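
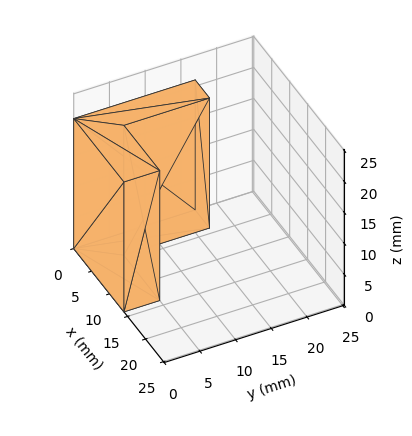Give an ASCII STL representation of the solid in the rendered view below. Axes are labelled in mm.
Reading the render: the shape is an L-shaped prism: outer 14 × 17 mm, arm thicknesses ≈ 5 mm (horizontal) and 4 mm (vertical), extruded 21 mm in z (dimensions read to the nearest mm from the axis ticks). For the STL, each face is triangulated and given an outward normal.

solid part
  facet normal 0.0000 0.0000 -1.0000
    outer loop
      vertex 14.0 5.0 0.0
      vertex 14.0 0.0 0.0
      vertex 0.0 0.0 0.0
    endloop
  endfacet
  facet normal 0.0000 0.0000 -1.0000
    outer loop
      vertex 4.0 5.0 0.0
      vertex 14.0 5.0 0.0
      vertex 0.0 0.0 0.0
    endloop
  endfacet
  facet normal 0.0000 0.0000 -1.0000
    outer loop
      vertex 4.0 17.0 0.0
      vertex 4.0 5.0 0.0
      vertex 0.0 0.0 0.0
    endloop
  endfacet
  facet normal 0.0000 0.0000 -1.0000
    outer loop
      vertex 0.0 17.0 0.0
      vertex 4.0 17.0 0.0
      vertex 0.0 0.0 0.0
    endloop
  endfacet
  facet normal 0.0000 0.0000 1.0000
    outer loop
      vertex 0.0 0.0 21.0
      vertex 14.0 0.0 21.0
      vertex 14.0 5.0 21.0
    endloop
  endfacet
  facet normal 0.0000 0.0000 1.0000
    outer loop
      vertex 0.0 0.0 21.0
      vertex 14.0 5.0 21.0
      vertex 4.0 5.0 21.0
    endloop
  endfacet
  facet normal 0.0000 0.0000 1.0000
    outer loop
      vertex 0.0 0.0 21.0
      vertex 4.0 5.0 21.0
      vertex 4.0 17.0 21.0
    endloop
  endfacet
  facet normal 0.0000 0.0000 1.0000
    outer loop
      vertex 0.0 0.0 21.0
      vertex 4.0 17.0 21.0
      vertex 0.0 17.0 21.0
    endloop
  endfacet
  facet normal 0.0000 -1.0000 0.0000
    outer loop
      vertex 0.0 0.0 0.0
      vertex 14.0 0.0 0.0
      vertex 14.0 0.0 21.0
    endloop
  endfacet
  facet normal 0.0000 -1.0000 0.0000
    outer loop
      vertex 0.0 0.0 0.0
      vertex 14.0 0.0 21.0
      vertex 0.0 0.0 21.0
    endloop
  endfacet
  facet normal 1.0000 0.0000 0.0000
    outer loop
      vertex 14.0 0.0 0.0
      vertex 14.0 5.0 0.0
      vertex 14.0 5.0 21.0
    endloop
  endfacet
  facet normal 1.0000 0.0000 0.0000
    outer loop
      vertex 14.0 0.0 0.0
      vertex 14.0 5.0 21.0
      vertex 14.0 0.0 21.0
    endloop
  endfacet
  facet normal 0.0000 1.0000 0.0000
    outer loop
      vertex 14.0 5.0 0.0
      vertex 4.0 5.0 0.0
      vertex 4.0 5.0 21.0
    endloop
  endfacet
  facet normal 0.0000 1.0000 0.0000
    outer loop
      vertex 14.0 5.0 0.0
      vertex 4.0 5.0 21.0
      vertex 14.0 5.0 21.0
    endloop
  endfacet
  facet normal 1.0000 0.0000 0.0000
    outer loop
      vertex 4.0 5.0 0.0
      vertex 4.0 17.0 0.0
      vertex 4.0 17.0 21.0
    endloop
  endfacet
  facet normal 1.0000 0.0000 0.0000
    outer loop
      vertex 4.0 5.0 0.0
      vertex 4.0 17.0 21.0
      vertex 4.0 5.0 21.0
    endloop
  endfacet
  facet normal 0.0000 1.0000 0.0000
    outer loop
      vertex 4.0 17.0 0.0
      vertex 0.0 17.0 0.0
      vertex 0.0 17.0 21.0
    endloop
  endfacet
  facet normal 0.0000 1.0000 0.0000
    outer loop
      vertex 4.0 17.0 0.0
      vertex 0.0 17.0 21.0
      vertex 4.0 17.0 21.0
    endloop
  endfacet
  facet normal -1.0000 0.0000 0.0000
    outer loop
      vertex 0.0 17.0 0.0
      vertex 0.0 0.0 0.0
      vertex 0.0 0.0 21.0
    endloop
  endfacet
  facet normal -1.0000 0.0000 0.0000
    outer loop
      vertex 0.0 17.0 0.0
      vertex 0.0 0.0 21.0
      vertex 0.0 17.0 21.0
    endloop
  endfacet
endsolid part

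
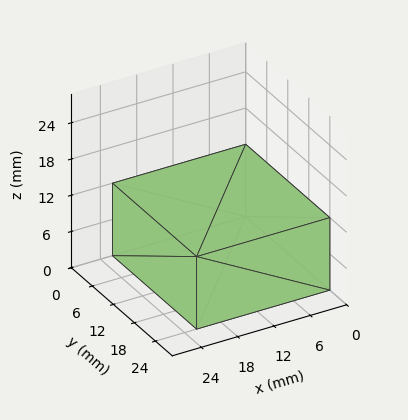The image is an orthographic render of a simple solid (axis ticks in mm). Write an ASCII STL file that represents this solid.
Reading the render: the shape is a rectangular box, roughly 22 × 24 mm footprint and 12 mm tall (dimensions read to the nearest mm from the axis ticks). For the STL, each face is triangulated and given an outward normal.

solid part
  facet normal 0.0000 0.0000 -1.0000
    outer loop
      vertex 22.000 24.000 0.000
      vertex 22.000 0.000 0.000
      vertex 0.000 0.000 0.000
    endloop
  endfacet
  facet normal 0.0000 0.0000 -1.0000
    outer loop
      vertex 0.000 24.000 0.000
      vertex 22.000 24.000 0.000
      vertex 0.000 0.000 0.000
    endloop
  endfacet
  facet normal 0.0000 0.0000 1.0000
    outer loop
      vertex 0.000 0.000 12.000
      vertex 22.000 0.000 12.000
      vertex 22.000 24.000 12.000
    endloop
  endfacet
  facet normal 0.0000 0.0000 1.0000
    outer loop
      vertex 0.000 0.000 12.000
      vertex 22.000 24.000 12.000
      vertex 0.000 24.000 12.000
    endloop
  endfacet
  facet normal 0.0000 -1.0000 0.0000
    outer loop
      vertex 0.000 0.000 0.000
      vertex 22.000 0.000 0.000
      vertex 22.000 0.000 12.000
    endloop
  endfacet
  facet normal 0.0000 -1.0000 0.0000
    outer loop
      vertex 0.000 0.000 0.000
      vertex 22.000 0.000 12.000
      vertex 0.000 0.000 12.000
    endloop
  endfacet
  facet normal 0.0000 1.0000 0.0000
    outer loop
      vertex 22.000 24.000 12.000
      vertex 22.000 24.000 0.000
      vertex 0.000 24.000 0.000
    endloop
  endfacet
  facet normal 0.0000 1.0000 0.0000
    outer loop
      vertex 0.000 24.000 12.000
      vertex 22.000 24.000 12.000
      vertex 0.000 24.000 0.000
    endloop
  endfacet
  facet normal -1.0000 0.0000 0.0000
    outer loop
      vertex 0.000 24.000 12.000
      vertex 0.000 24.000 0.000
      vertex 0.000 0.000 0.000
    endloop
  endfacet
  facet normal -1.0000 0.0000 0.0000
    outer loop
      vertex 0.000 0.000 12.000
      vertex 0.000 24.000 12.000
      vertex 0.000 0.000 0.000
    endloop
  endfacet
  facet normal 1.0000 0.0000 0.0000
    outer loop
      vertex 22.000 0.000 0.000
      vertex 22.000 24.000 0.000
      vertex 22.000 24.000 12.000
    endloop
  endfacet
  facet normal 1.0000 0.0000 0.0000
    outer loop
      vertex 22.000 0.000 0.000
      vertex 22.000 24.000 12.000
      vertex 22.000 0.000 12.000
    endloop
  endfacet
endsolid part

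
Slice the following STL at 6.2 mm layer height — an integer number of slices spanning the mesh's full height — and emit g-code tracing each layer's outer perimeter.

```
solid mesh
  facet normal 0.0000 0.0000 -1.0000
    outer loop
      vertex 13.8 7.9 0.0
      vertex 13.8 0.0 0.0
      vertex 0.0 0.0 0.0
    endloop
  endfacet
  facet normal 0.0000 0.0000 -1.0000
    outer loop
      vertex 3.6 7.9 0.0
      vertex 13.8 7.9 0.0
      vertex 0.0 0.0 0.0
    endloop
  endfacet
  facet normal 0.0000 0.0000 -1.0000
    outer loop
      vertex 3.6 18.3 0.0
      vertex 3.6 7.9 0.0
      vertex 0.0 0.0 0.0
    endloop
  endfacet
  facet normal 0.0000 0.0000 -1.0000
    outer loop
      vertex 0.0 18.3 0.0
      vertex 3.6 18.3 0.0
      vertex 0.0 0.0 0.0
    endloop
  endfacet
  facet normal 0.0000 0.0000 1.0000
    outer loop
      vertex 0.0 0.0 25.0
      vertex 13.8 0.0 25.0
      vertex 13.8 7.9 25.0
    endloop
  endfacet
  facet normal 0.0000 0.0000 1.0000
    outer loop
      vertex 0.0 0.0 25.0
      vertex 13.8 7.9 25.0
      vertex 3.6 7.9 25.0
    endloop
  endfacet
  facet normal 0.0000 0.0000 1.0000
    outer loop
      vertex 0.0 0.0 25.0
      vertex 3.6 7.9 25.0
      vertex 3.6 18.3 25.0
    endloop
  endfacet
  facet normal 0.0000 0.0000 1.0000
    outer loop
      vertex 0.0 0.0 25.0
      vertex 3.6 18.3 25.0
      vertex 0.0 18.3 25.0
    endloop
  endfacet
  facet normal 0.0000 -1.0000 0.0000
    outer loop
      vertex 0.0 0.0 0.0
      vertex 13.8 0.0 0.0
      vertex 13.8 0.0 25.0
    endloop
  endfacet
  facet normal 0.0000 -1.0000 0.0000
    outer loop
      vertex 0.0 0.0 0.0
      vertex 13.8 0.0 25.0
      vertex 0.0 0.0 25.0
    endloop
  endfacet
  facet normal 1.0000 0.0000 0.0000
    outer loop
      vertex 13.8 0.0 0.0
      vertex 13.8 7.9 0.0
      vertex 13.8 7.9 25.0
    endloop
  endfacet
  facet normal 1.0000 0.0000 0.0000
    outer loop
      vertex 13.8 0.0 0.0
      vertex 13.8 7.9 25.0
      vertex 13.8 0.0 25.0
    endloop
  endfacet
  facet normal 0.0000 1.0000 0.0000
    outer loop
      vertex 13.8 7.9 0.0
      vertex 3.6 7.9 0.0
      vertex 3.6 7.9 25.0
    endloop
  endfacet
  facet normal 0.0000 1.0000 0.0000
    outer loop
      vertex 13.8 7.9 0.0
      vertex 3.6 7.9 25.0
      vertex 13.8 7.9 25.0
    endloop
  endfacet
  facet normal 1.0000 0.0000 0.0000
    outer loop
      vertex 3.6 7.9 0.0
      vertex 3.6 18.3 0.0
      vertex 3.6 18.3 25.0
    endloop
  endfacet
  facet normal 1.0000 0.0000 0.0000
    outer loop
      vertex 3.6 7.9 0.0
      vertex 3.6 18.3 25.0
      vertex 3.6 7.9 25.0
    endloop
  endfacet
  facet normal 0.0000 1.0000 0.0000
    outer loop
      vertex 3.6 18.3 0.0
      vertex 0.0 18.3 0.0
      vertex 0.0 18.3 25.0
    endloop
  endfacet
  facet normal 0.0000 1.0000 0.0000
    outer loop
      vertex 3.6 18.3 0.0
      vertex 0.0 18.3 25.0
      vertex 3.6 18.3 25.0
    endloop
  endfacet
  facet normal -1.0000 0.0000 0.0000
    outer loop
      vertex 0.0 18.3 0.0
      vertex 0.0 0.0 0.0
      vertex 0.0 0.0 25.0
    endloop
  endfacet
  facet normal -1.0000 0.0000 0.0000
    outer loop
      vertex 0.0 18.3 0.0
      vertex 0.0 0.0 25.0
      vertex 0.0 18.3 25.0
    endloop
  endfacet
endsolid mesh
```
; perimeter-only toolpath
G21 ; units = mm
G90 ; absolute positioning
G28 ; home
; layer 1
G0 Z6.2
G0 X0.0 Y0.0
G1 X13.8 Y0.0
G1 X13.8 Y7.9
G1 X3.6 Y7.9
G1 X3.6 Y18.3
G1 X0.0 Y18.3
G1 X0.0 Y0.0
; layer 2
G0 Z12.5
G0 X0.0 Y0.0
G1 X13.8 Y0.0
G1 X13.8 Y7.9
G1 X3.6 Y7.9
G1 X3.6 Y18.3
G1 X0.0 Y18.3
G1 X0.0 Y0.0
; layer 3
G0 Z18.8
G0 X0.0 Y0.0
G1 X13.8 Y0.0
G1 X13.8 Y7.9
G1 X3.6 Y7.9
G1 X3.6 Y18.3
G1 X0.0 Y18.3
G1 X0.0 Y0.0
; layer 4
G0 Z25.0
G0 X0.0 Y0.0
G1 X13.8 Y0.0
G1 X13.8 Y7.9
G1 X3.6 Y7.9
G1 X3.6 Y18.3
G1 X0.0 Y18.3
G1 X0.0 Y0.0
M2 ; end

The solid is an L-shaped prism: outer 13.8 × 18.3 mm, arm thicknesses ≈ 7.9 mm (horizontal) and 3.6 mm (vertical), extruded 25 mm in z. Slicing at Δz = 6.2 mm — 4 equal slices spanning the solid's height, so layer i sits at z = i·h/4 — gives 4 non-empty perimeters. Each is a 6-segment closed polygon; G0 lifts to the layer z and rapids to the start vertex, then G1 traces the edges.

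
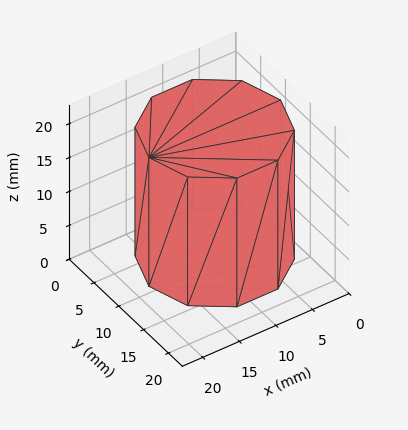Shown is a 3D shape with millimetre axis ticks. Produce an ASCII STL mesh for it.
Reading the render: the shape is a regular 10-sided prism (a cylinder approximated with 10 flat sides), circumscribed radius ≈ 9 mm, height ≈ 19 mm (dimensions read to the nearest mm from the axis ticks). For the STL, each face is triangulated and given an outward normal.

solid part
  facet normal 0.0000 0.0000 -1.0000
    outer loop
      vertex 11.8 17.6 0.0
      vertex 16.3 14.3 0.0
      vertex 18.0 9.0 0.0
    endloop
  endfacet
  facet normal 0.0000 0.0000 -1.0000
    outer loop
      vertex 6.2 17.6 0.0
      vertex 11.8 17.6 0.0
      vertex 18.0 9.0 0.0
    endloop
  endfacet
  facet normal 0.0000 0.0000 -1.0000
    outer loop
      vertex 1.7 14.3 0.0
      vertex 6.2 17.6 0.0
      vertex 18.0 9.0 0.0
    endloop
  endfacet
  facet normal 0.0000 0.0000 -1.0000
    outer loop
      vertex 0.0 9.0 0.0
      vertex 1.7 14.3 0.0
      vertex 18.0 9.0 0.0
    endloop
  endfacet
  facet normal 0.0000 0.0000 -1.0000
    outer loop
      vertex 1.7 3.7 0.0
      vertex 0.0 9.0 0.0
      vertex 18.0 9.0 0.0
    endloop
  endfacet
  facet normal 0.0000 0.0000 -1.0000
    outer loop
      vertex 6.2 0.4 0.0
      vertex 1.7 3.7 0.0
      vertex 18.0 9.0 0.0
    endloop
  endfacet
  facet normal 0.0000 0.0000 -1.0000
    outer loop
      vertex 11.8 0.4 0.0
      vertex 6.2 0.4 0.0
      vertex 18.0 9.0 0.0
    endloop
  endfacet
  facet normal 0.0000 0.0000 -1.0000
    outer loop
      vertex 16.3 3.7 0.0
      vertex 11.8 0.4 0.0
      vertex 18.0 9.0 0.0
    endloop
  endfacet
  facet normal 0.0000 0.0000 1.0000
    outer loop
      vertex 18.0 9.0 19.0
      vertex 16.3 14.3 19.0
      vertex 11.8 17.6 19.0
    endloop
  endfacet
  facet normal 0.0000 0.0000 1.0000
    outer loop
      vertex 18.0 9.0 19.0
      vertex 11.8 17.6 19.0
      vertex 6.2 17.6 19.0
    endloop
  endfacet
  facet normal 0.0000 0.0000 1.0000
    outer loop
      vertex 18.0 9.0 19.0
      vertex 6.2 17.6 19.0
      vertex 1.7 14.3 19.0
    endloop
  endfacet
  facet normal 0.0000 0.0000 1.0000
    outer loop
      vertex 18.0 9.0 19.0
      vertex 1.7 14.3 19.0
      vertex 0.0 9.0 19.0
    endloop
  endfacet
  facet normal 0.0000 0.0000 1.0000
    outer loop
      vertex 18.0 9.0 19.0
      vertex 0.0 9.0 19.0
      vertex 1.7 3.7 19.0
    endloop
  endfacet
  facet normal 0.0000 0.0000 1.0000
    outer loop
      vertex 18.0 9.0 19.0
      vertex 1.7 3.7 19.0
      vertex 6.2 0.4 19.0
    endloop
  endfacet
  facet normal 0.0000 0.0000 1.0000
    outer loop
      vertex 18.0 9.0 19.0
      vertex 6.2 0.4 19.0
      vertex 11.8 0.4 19.0
    endloop
  endfacet
  facet normal 0.0000 0.0000 1.0000
    outer loop
      vertex 18.0 9.0 19.0
      vertex 11.8 0.4 19.0
      vertex 16.3 3.7 19.0
    endloop
  endfacet
  facet normal 0.9522 0.3054 0.0000
    outer loop
      vertex 18.0 9.0 0.0
      vertex 16.3 14.3 0.0
      vertex 16.3 14.3 19.0
    endloop
  endfacet
  facet normal 0.9522 0.3054 0.0000
    outer loop
      vertex 18.0 9.0 0.0
      vertex 16.3 14.3 19.0
      vertex 18.0 9.0 19.0
    endloop
  endfacet
  facet normal 0.5914 0.8064 0.0000
    outer loop
      vertex 16.3 14.3 0.0
      vertex 11.8 17.6 0.0
      vertex 11.8 17.6 19.0
    endloop
  endfacet
  facet normal 0.5914 0.8064 0.0000
    outer loop
      vertex 16.3 14.3 0.0
      vertex 11.8 17.6 19.0
      vertex 16.3 14.3 19.0
    endloop
  endfacet
  facet normal 0.0000 1.0000 0.0000
    outer loop
      vertex 11.8 17.6 0.0
      vertex 6.2 17.6 0.0
      vertex 6.2 17.6 19.0
    endloop
  endfacet
  facet normal 0.0000 1.0000 0.0000
    outer loop
      vertex 11.8 17.6 0.0
      vertex 6.2 17.6 19.0
      vertex 11.8 17.6 19.0
    endloop
  endfacet
  facet normal -0.5914 0.8064 0.0000
    outer loop
      vertex 6.2 17.6 0.0
      vertex 1.7 14.3 0.0
      vertex 1.7 14.3 19.0
    endloop
  endfacet
  facet normal -0.5914 0.8064 0.0000
    outer loop
      vertex 6.2 17.6 0.0
      vertex 1.7 14.3 19.0
      vertex 6.2 17.6 19.0
    endloop
  endfacet
  facet normal -0.9522 0.3054 0.0000
    outer loop
      vertex 1.7 14.3 0.0
      vertex 0.0 9.0 0.0
      vertex 0.0 9.0 19.0
    endloop
  endfacet
  facet normal -0.9522 0.3054 0.0000
    outer loop
      vertex 1.7 14.3 0.0
      vertex 0.0 9.0 19.0
      vertex 1.7 14.3 19.0
    endloop
  endfacet
  facet normal -0.9522 -0.3054 0.0000
    outer loop
      vertex 0.0 9.0 0.0
      vertex 1.7 3.7 0.0
      vertex 1.7 3.7 19.0
    endloop
  endfacet
  facet normal -0.9522 -0.3054 0.0000
    outer loop
      vertex 0.0 9.0 0.0
      vertex 1.7 3.7 19.0
      vertex 0.0 9.0 19.0
    endloop
  endfacet
  facet normal -0.5914 -0.8064 0.0000
    outer loop
      vertex 1.7 3.7 0.0
      vertex 6.2 0.4 0.0
      vertex 6.2 0.4 19.0
    endloop
  endfacet
  facet normal -0.5914 -0.8064 0.0000
    outer loop
      vertex 1.7 3.7 0.0
      vertex 6.2 0.4 19.0
      vertex 1.7 3.7 19.0
    endloop
  endfacet
  facet normal 0.0000 -1.0000 0.0000
    outer loop
      vertex 6.2 0.4 0.0
      vertex 11.8 0.4 0.0
      vertex 11.8 0.4 19.0
    endloop
  endfacet
  facet normal 0.0000 -1.0000 0.0000
    outer loop
      vertex 6.2 0.4 0.0
      vertex 11.8 0.4 19.0
      vertex 6.2 0.4 19.0
    endloop
  endfacet
  facet normal 0.5914 -0.8064 0.0000
    outer loop
      vertex 11.8 0.4 0.0
      vertex 16.3 3.7 0.0
      vertex 16.3 3.7 19.0
    endloop
  endfacet
  facet normal 0.5914 -0.8064 0.0000
    outer loop
      vertex 11.8 0.4 0.0
      vertex 16.3 3.7 19.0
      vertex 11.8 0.4 19.0
    endloop
  endfacet
  facet normal 0.9522 -0.3054 0.0000
    outer loop
      vertex 16.3 3.7 0.0
      vertex 18.0 9.0 0.0
      vertex 18.0 9.0 19.0
    endloop
  endfacet
  facet normal 0.9522 -0.3054 0.0000
    outer loop
      vertex 16.3 3.7 0.0
      vertex 18.0 9.0 19.0
      vertex 16.3 3.7 19.0
    endloop
  endfacet
endsolid part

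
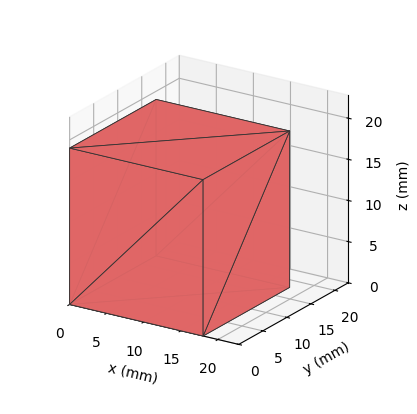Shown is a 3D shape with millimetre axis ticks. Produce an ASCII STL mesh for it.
Reading the render: the shape is a rectangular box, roughly 18 × 18 mm footprint and 19 mm tall (dimensions read to the nearest mm from the axis ticks). For the STL, each face is triangulated and given an outward normal.

solid part
  facet normal 0.0000 0.0000 -1.0000
    outer loop
      vertex 18.00 18.00 0.00
      vertex 18.00 0.00 0.00
      vertex 0.00 0.00 0.00
    endloop
  endfacet
  facet normal 0.0000 0.0000 -1.0000
    outer loop
      vertex 0.00 18.00 0.00
      vertex 18.00 18.00 0.00
      vertex 0.00 0.00 0.00
    endloop
  endfacet
  facet normal 0.0000 0.0000 1.0000
    outer loop
      vertex 0.00 0.00 19.00
      vertex 18.00 0.00 19.00
      vertex 18.00 18.00 19.00
    endloop
  endfacet
  facet normal 0.0000 0.0000 1.0000
    outer loop
      vertex 0.00 0.00 19.00
      vertex 18.00 18.00 19.00
      vertex 0.00 18.00 19.00
    endloop
  endfacet
  facet normal 0.0000 -1.0000 0.0000
    outer loop
      vertex 0.00 0.00 0.00
      vertex 18.00 0.00 0.00
      vertex 18.00 0.00 19.00
    endloop
  endfacet
  facet normal 0.0000 -1.0000 0.0000
    outer loop
      vertex 0.00 0.00 0.00
      vertex 18.00 0.00 19.00
      vertex 0.00 0.00 19.00
    endloop
  endfacet
  facet normal 0.0000 1.0000 0.0000
    outer loop
      vertex 18.00 18.00 19.00
      vertex 18.00 18.00 0.00
      vertex 0.00 18.00 0.00
    endloop
  endfacet
  facet normal 0.0000 1.0000 0.0000
    outer loop
      vertex 0.00 18.00 19.00
      vertex 18.00 18.00 19.00
      vertex 0.00 18.00 0.00
    endloop
  endfacet
  facet normal -1.0000 0.0000 0.0000
    outer loop
      vertex 0.00 18.00 19.00
      vertex 0.00 18.00 0.00
      vertex 0.00 0.00 0.00
    endloop
  endfacet
  facet normal -1.0000 0.0000 0.0000
    outer loop
      vertex 0.00 0.00 19.00
      vertex 0.00 18.00 19.00
      vertex 0.00 0.00 0.00
    endloop
  endfacet
  facet normal 1.0000 0.0000 0.0000
    outer loop
      vertex 18.00 0.00 0.00
      vertex 18.00 18.00 0.00
      vertex 18.00 18.00 19.00
    endloop
  endfacet
  facet normal 1.0000 0.0000 0.0000
    outer loop
      vertex 18.00 0.00 0.00
      vertex 18.00 18.00 19.00
      vertex 18.00 0.00 19.00
    endloop
  endfacet
endsolid part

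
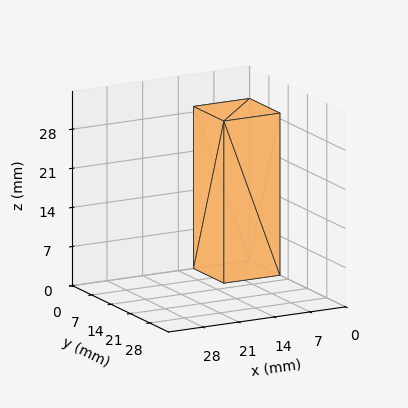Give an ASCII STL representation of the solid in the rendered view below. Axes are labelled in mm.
Reading the render: the shape is a rectangular box, roughly 11 × 11 mm footprint and 29 mm tall (dimensions read to the nearest mm from the axis ticks). For the STL, each face is triangulated and given an outward normal.

solid part
  facet normal 0.0000 0.0000 -1.0000
    outer loop
      vertex 11.000 11.000 0.000
      vertex 11.000 0.000 0.000
      vertex 0.000 0.000 0.000
    endloop
  endfacet
  facet normal 0.0000 0.0000 -1.0000
    outer loop
      vertex 0.000 11.000 0.000
      vertex 11.000 11.000 0.000
      vertex 0.000 0.000 0.000
    endloop
  endfacet
  facet normal 0.0000 0.0000 1.0000
    outer loop
      vertex 0.000 0.000 29.000
      vertex 11.000 0.000 29.000
      vertex 11.000 11.000 29.000
    endloop
  endfacet
  facet normal 0.0000 0.0000 1.0000
    outer loop
      vertex 0.000 0.000 29.000
      vertex 11.000 11.000 29.000
      vertex 0.000 11.000 29.000
    endloop
  endfacet
  facet normal 0.0000 -1.0000 0.0000
    outer loop
      vertex 0.000 0.000 0.000
      vertex 11.000 0.000 0.000
      vertex 11.000 0.000 29.000
    endloop
  endfacet
  facet normal 0.0000 -1.0000 0.0000
    outer loop
      vertex 0.000 0.000 0.000
      vertex 11.000 0.000 29.000
      vertex 0.000 0.000 29.000
    endloop
  endfacet
  facet normal 0.0000 1.0000 0.0000
    outer loop
      vertex 11.000 11.000 29.000
      vertex 11.000 11.000 0.000
      vertex 0.000 11.000 0.000
    endloop
  endfacet
  facet normal 0.0000 1.0000 0.0000
    outer loop
      vertex 0.000 11.000 29.000
      vertex 11.000 11.000 29.000
      vertex 0.000 11.000 0.000
    endloop
  endfacet
  facet normal -1.0000 0.0000 0.0000
    outer loop
      vertex 0.000 11.000 29.000
      vertex 0.000 11.000 0.000
      vertex 0.000 0.000 0.000
    endloop
  endfacet
  facet normal -1.0000 0.0000 0.0000
    outer loop
      vertex 0.000 0.000 29.000
      vertex 0.000 11.000 29.000
      vertex 0.000 0.000 0.000
    endloop
  endfacet
  facet normal 1.0000 0.0000 0.0000
    outer loop
      vertex 11.000 0.000 0.000
      vertex 11.000 11.000 0.000
      vertex 11.000 11.000 29.000
    endloop
  endfacet
  facet normal 1.0000 0.0000 0.0000
    outer loop
      vertex 11.000 0.000 0.000
      vertex 11.000 11.000 29.000
      vertex 11.000 0.000 29.000
    endloop
  endfacet
endsolid part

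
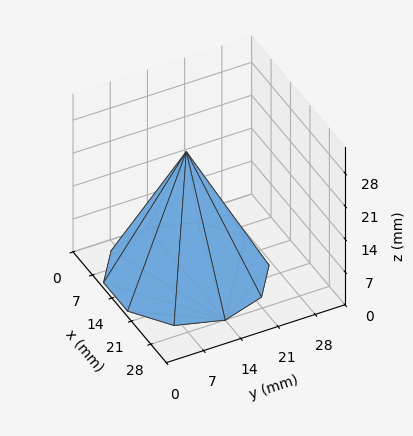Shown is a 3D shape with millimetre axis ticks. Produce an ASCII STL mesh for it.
Reading the render: the shape is a regular 10-sided pyramid, base circumscribed radius ≈ 14 mm, apex at z ≈ 26 mm (dimensions read to the nearest mm from the axis ticks). For the STL, each face is triangulated and given an outward normal.

solid part
  facet normal 0.0000 0.0000 -1.0000
    outer loop
      vertex 18.33 27.31 0.00
      vertex 25.33 22.23 0.00
      vertex 28.00 14.00 0.00
    endloop
  endfacet
  facet normal 0.0000 0.0000 -1.0000
    outer loop
      vertex 9.67 27.31 0.00
      vertex 18.33 27.31 0.00
      vertex 28.00 14.00 0.00
    endloop
  endfacet
  facet normal 0.0000 0.0000 -1.0000
    outer loop
      vertex 2.67 22.23 0.00
      vertex 9.67 27.31 0.00
      vertex 28.00 14.00 0.00
    endloop
  endfacet
  facet normal 0.0000 0.0000 -1.0000
    outer loop
      vertex 0.00 14.00 0.00
      vertex 2.67 22.23 0.00
      vertex 28.00 14.00 0.00
    endloop
  endfacet
  facet normal 0.0000 0.0000 -1.0000
    outer loop
      vertex 2.67 5.77 0.00
      vertex 0.00 14.00 0.00
      vertex 28.00 14.00 0.00
    endloop
  endfacet
  facet normal 0.0000 0.0000 -1.0000
    outer loop
      vertex 9.67 0.69 0.00
      vertex 2.67 5.77 0.00
      vertex 28.00 14.00 0.00
    endloop
  endfacet
  facet normal 0.0000 0.0000 -1.0000
    outer loop
      vertex 18.33 0.69 0.00
      vertex 9.67 0.69 0.00
      vertex 28.00 14.00 0.00
    endloop
  endfacet
  facet normal 0.0000 0.0000 -1.0000
    outer loop
      vertex 25.33 5.77 0.00
      vertex 18.33 0.69 0.00
      vertex 28.00 14.00 0.00
    endloop
  endfacet
  facet normal 0.8466 0.2747 0.4559
    outer loop
      vertex 28.00 14.00 0.00
      vertex 25.33 22.23 0.00
      vertex 14.00 14.00 26.00
    endloop
  endfacet
  facet normal 0.5228 0.7204 0.4558
    outer loop
      vertex 25.33 22.23 0.00
      vertex 18.33 27.31 0.00
      vertex 14.00 14.00 26.00
    endloop
  endfacet
  facet normal 0.0000 0.8901 0.4557
    outer loop
      vertex 18.33 27.31 0.00
      vertex 9.67 27.31 0.00
      vertex 14.00 14.00 26.00
    endloop
  endfacet
  facet normal -0.5228 0.7204 0.4558
    outer loop
      vertex 9.67 27.31 0.00
      vertex 2.67 22.23 0.00
      vertex 14.00 14.00 26.00
    endloop
  endfacet
  facet normal -0.8466 0.2747 0.4559
    outer loop
      vertex 2.67 22.23 0.00
      vertex 0.00 14.00 0.00
      vertex 14.00 14.00 26.00
    endloop
  endfacet
  facet normal -0.8466 -0.2747 0.4559
    outer loop
      vertex 0.00 14.00 0.00
      vertex 2.67 5.77 0.00
      vertex 14.00 14.00 26.00
    endloop
  endfacet
  facet normal -0.5228 -0.7204 0.4558
    outer loop
      vertex 2.67 5.77 0.00
      vertex 9.67 0.69 0.00
      vertex 14.00 14.00 26.00
    endloop
  endfacet
  facet normal 0.0000 -0.8901 0.4557
    outer loop
      vertex 9.67 0.69 0.00
      vertex 18.33 0.69 0.00
      vertex 14.00 14.00 26.00
    endloop
  endfacet
  facet normal 0.5228 -0.7204 0.4558
    outer loop
      vertex 18.33 0.69 0.00
      vertex 25.33 5.77 0.00
      vertex 14.00 14.00 26.00
    endloop
  endfacet
  facet normal 0.8466 -0.2747 0.4559
    outer loop
      vertex 25.33 5.77 0.00
      vertex 28.00 14.00 0.00
      vertex 14.00 14.00 26.00
    endloop
  endfacet
endsolid part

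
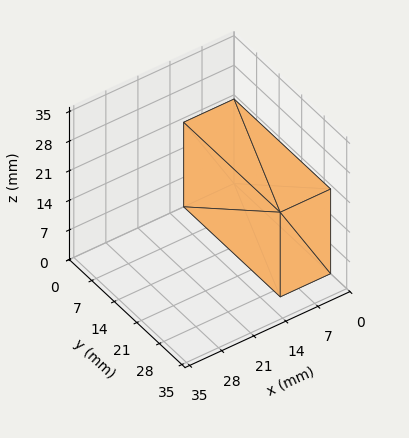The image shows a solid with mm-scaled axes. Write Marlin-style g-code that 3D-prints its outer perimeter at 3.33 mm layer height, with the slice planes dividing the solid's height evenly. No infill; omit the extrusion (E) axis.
Reading the render: the shape is a rectangular box, roughly 11 × 30 mm footprint and 20 mm tall (dimensions read to the nearest mm from the axis ticks). For the g-code, the solid's height is divided into equal slices at the stated Δz and each level perimeter traced with G1 moves after a G0 lift.

; perimeter-only toolpath
G21 ; units = mm
G90 ; absolute positioning
G28 ; home
; layer 1
G0 Z3.33
G0 X0.00 Y0.00
G1 X11.00 Y0.00
G1 X11.00 Y30.00
G1 X0.00 Y30.00
G1 X0.00 Y0.00
; layer 2
G0 Z6.67
G0 X0.00 Y0.00
G1 X11.00 Y0.00
G1 X11.00 Y30.00
G1 X0.00 Y30.00
G1 X0.00 Y0.00
; layer 3
G0 Z10.00
G0 X0.00 Y0.00
G1 X11.00 Y0.00
G1 X11.00 Y30.00
G1 X0.00 Y30.00
G1 X0.00 Y0.00
; layer 4
G0 Z13.33
G0 X0.00 Y0.00
G1 X11.00 Y0.00
G1 X11.00 Y30.00
G1 X0.00 Y30.00
G1 X0.00 Y0.00
; layer 5
G0 Z16.67
G0 X0.00 Y0.00
G1 X11.00 Y0.00
G1 X11.00 Y30.00
G1 X0.00 Y30.00
G1 X0.00 Y0.00
; layer 6
G0 Z20.00
G0 X0.00 Y0.00
G1 X11.00 Y0.00
G1 X11.00 Y30.00
G1 X0.00 Y30.00
G1 X0.00 Y0.00
M2 ; end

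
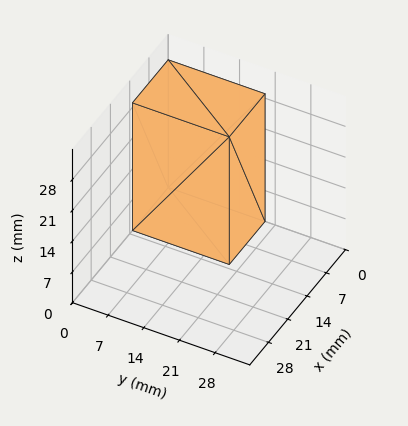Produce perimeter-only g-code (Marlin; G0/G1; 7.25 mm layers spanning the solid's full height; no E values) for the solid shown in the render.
Reading the render: the shape is a rectangular box, roughly 13 × 19 mm footprint and 29 mm tall (dimensions read to the nearest mm from the axis ticks). For the g-code, the solid's height is divided into equal slices at the stated Δz and each level perimeter traced with G1 moves after a G0 lift.

; perimeter-only toolpath
G21 ; units = mm
G90 ; absolute positioning
G28 ; home
; layer 1
G0 Z7.25
G0 X0.00 Y0.00
G1 X13.00 Y0.00
G1 X13.00 Y19.00
G1 X0.00 Y19.00
G1 X0.00 Y0.00
; layer 2
G0 Z14.50
G0 X0.00 Y0.00
G1 X13.00 Y0.00
G1 X13.00 Y19.00
G1 X0.00 Y19.00
G1 X0.00 Y0.00
; layer 3
G0 Z21.75
G0 X0.00 Y0.00
G1 X13.00 Y0.00
G1 X13.00 Y19.00
G1 X0.00 Y19.00
G1 X0.00 Y0.00
; layer 4
G0 Z29.00
G0 X0.00 Y0.00
G1 X13.00 Y0.00
G1 X13.00 Y19.00
G1 X0.00 Y19.00
G1 X0.00 Y0.00
M2 ; end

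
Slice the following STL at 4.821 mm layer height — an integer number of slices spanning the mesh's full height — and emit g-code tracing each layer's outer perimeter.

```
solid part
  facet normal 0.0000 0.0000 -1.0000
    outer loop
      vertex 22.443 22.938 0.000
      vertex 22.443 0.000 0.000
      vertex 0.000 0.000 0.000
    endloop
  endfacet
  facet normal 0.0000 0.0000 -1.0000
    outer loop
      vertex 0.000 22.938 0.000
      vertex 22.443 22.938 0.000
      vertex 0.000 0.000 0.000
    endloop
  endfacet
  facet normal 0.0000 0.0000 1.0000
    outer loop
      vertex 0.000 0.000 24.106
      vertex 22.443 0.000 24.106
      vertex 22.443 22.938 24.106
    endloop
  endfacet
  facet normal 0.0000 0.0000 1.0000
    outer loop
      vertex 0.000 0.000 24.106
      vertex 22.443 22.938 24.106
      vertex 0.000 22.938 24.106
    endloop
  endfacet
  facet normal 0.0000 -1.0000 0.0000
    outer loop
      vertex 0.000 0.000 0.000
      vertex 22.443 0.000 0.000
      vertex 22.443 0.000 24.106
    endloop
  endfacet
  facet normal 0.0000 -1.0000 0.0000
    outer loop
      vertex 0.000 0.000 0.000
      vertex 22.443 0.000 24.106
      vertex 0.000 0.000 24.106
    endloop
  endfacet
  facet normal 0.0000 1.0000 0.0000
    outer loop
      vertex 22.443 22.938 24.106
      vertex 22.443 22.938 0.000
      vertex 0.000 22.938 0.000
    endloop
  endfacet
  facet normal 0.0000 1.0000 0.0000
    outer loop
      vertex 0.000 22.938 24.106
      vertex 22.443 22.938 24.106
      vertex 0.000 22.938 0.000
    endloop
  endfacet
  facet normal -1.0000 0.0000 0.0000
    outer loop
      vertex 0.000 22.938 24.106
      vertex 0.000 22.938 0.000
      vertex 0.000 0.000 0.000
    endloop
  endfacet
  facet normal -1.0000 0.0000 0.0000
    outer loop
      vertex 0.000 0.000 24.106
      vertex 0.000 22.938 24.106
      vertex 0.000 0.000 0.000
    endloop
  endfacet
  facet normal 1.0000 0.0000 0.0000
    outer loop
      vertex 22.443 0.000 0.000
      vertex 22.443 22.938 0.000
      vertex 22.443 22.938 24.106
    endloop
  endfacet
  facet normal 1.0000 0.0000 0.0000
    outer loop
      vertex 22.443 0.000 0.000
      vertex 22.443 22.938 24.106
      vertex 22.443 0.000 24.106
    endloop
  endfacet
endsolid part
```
; perimeter-only toolpath
G21 ; units = mm
G90 ; absolute positioning
G28 ; home
; layer 1
G0 Z4.821
G0 X0.000 Y0.000
G1 X22.443 Y0.000
G1 X22.443 Y22.938
G1 X0.000 Y22.938
G1 X0.000 Y0.000
; layer 2
G0 Z9.642
G0 X0.000 Y0.000
G1 X22.443 Y0.000
G1 X22.443 Y22.938
G1 X0.000 Y22.938
G1 X0.000 Y0.000
; layer 3
G0 Z14.464
G0 X0.000 Y0.000
G1 X22.443 Y0.000
G1 X22.443 Y22.938
G1 X0.000 Y22.938
G1 X0.000 Y0.000
; layer 4
G0 Z19.285
G0 X0.000 Y0.000
G1 X22.443 Y0.000
G1 X22.443 Y22.938
G1 X0.000 Y22.938
G1 X0.000 Y0.000
; layer 5
G0 Z24.106
G0 X0.000 Y0.000
G1 X22.443 Y0.000
G1 X22.443 Y22.938
G1 X0.000 Y22.938
G1 X0.000 Y0.000
M2 ; end

The solid is a rectangular box, roughly 22.4 × 22.9 mm footprint and 24.1 mm tall. Slicing at Δz = 4.821 mm — 5 equal slices spanning the solid's height, so layer i sits at z = i·h/5 — gives 5 non-empty perimeters. Each is a 4-segment closed polygon; G0 lifts to the layer z and rapids to the start vertex, then G1 traces the edges.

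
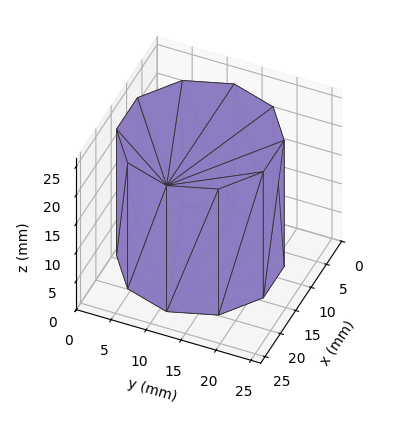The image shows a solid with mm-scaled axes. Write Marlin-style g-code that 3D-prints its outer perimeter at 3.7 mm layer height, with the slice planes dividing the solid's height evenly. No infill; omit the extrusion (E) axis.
Reading the render: the shape is a regular 10-sided prism (a cylinder approximated with 10 flat sides), circumscribed radius ≈ 11 mm, height ≈ 22 mm (dimensions read to the nearest mm from the axis ticks). For the g-code, the solid's height is divided into equal slices at the stated Δz and each level perimeter traced with G1 moves after a G0 lift.

; perimeter-only toolpath
G21 ; units = mm
G90 ; absolute positioning
G28 ; home
; layer 1
G0 Z3.7
G0 X22.0 Y11.0
G1 X19.9 Y17.5
G1 X14.4 Y21.5
G1 X7.6 Y21.5
G1 X2.1 Y17.5
G1 X0.0 Y11.0
G1 X2.1 Y4.5
G1 X7.6 Y0.5
G1 X14.4 Y0.5
G1 X19.9 Y4.5
G1 X22.0 Y11.0
; layer 2
G0 Z7.3
G0 X22.0 Y11.0
G1 X19.9 Y17.5
G1 X14.4 Y21.5
G1 X7.6 Y21.5
G1 X2.1 Y17.5
G1 X0.0 Y11.0
G1 X2.1 Y4.5
G1 X7.6 Y0.5
G1 X14.4 Y0.5
G1 X19.9 Y4.5
G1 X22.0 Y11.0
; layer 3
G0 Z11.0
G0 X22.0 Y11.0
G1 X19.9 Y17.5
G1 X14.4 Y21.5
G1 X7.6 Y21.5
G1 X2.1 Y17.5
G1 X0.0 Y11.0
G1 X2.1 Y4.5
G1 X7.6 Y0.5
G1 X14.4 Y0.5
G1 X19.9 Y4.5
G1 X22.0 Y11.0
; layer 4
G0 Z14.7
G0 X22.0 Y11.0
G1 X19.9 Y17.5
G1 X14.4 Y21.5
G1 X7.6 Y21.5
G1 X2.1 Y17.5
G1 X0.0 Y11.0
G1 X2.1 Y4.5
G1 X7.6 Y0.5
G1 X14.4 Y0.5
G1 X19.9 Y4.5
G1 X22.0 Y11.0
; layer 5
G0 Z18.3
G0 X22.0 Y11.0
G1 X19.9 Y17.5
G1 X14.4 Y21.5
G1 X7.6 Y21.5
G1 X2.1 Y17.5
G1 X0.0 Y11.0
G1 X2.1 Y4.5
G1 X7.6 Y0.5
G1 X14.4 Y0.5
G1 X19.9 Y4.5
G1 X22.0 Y11.0
; layer 6
G0 Z22.0
G0 X22.0 Y11.0
G1 X19.9 Y17.5
G1 X14.4 Y21.5
G1 X7.6 Y21.5
G1 X2.1 Y17.5
G1 X0.0 Y11.0
G1 X2.1 Y4.5
G1 X7.6 Y0.5
G1 X14.4 Y0.5
G1 X19.9 Y4.5
G1 X22.0 Y11.0
M2 ; end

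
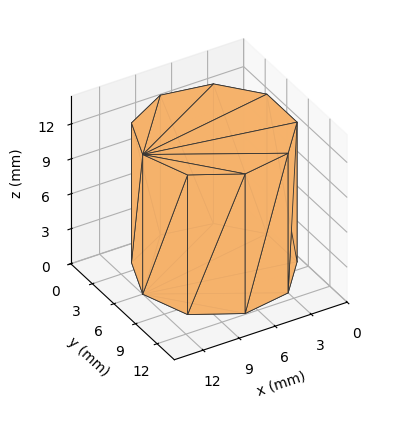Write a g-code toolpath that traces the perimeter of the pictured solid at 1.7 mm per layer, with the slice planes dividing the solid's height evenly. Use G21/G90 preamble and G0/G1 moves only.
Reading the render: the shape is a regular 9-sided prism (a cylinder approximated with 9 flat sides), circumscribed radius ≈ 6 mm, height ≈ 12 mm (dimensions read to the nearest mm from the axis ticks). For the g-code, the solid's height is divided into equal slices at the stated Δz and each level perimeter traced with G1 moves after a G0 lift.

; perimeter-only toolpath
G21 ; units = mm
G90 ; absolute positioning
G28 ; home
; layer 1
G0 Z1.7
G0 X12.0 Y6.0
G1 X10.6 Y9.9
G1 X7.0 Y11.9
G1 X3.0 Y11.2
G1 X0.4 Y8.1
G1 X0.4 Y3.9
G1 X3.0 Y0.8
G1 X7.0 Y0.1
G1 X10.6 Y2.1
G1 X12.0 Y6.0
; layer 2
G0 Z3.4
G0 X12.0 Y6.0
G1 X10.6 Y9.9
G1 X7.0 Y11.9
G1 X3.0 Y11.2
G1 X0.4 Y8.1
G1 X0.4 Y3.9
G1 X3.0 Y0.8
G1 X7.0 Y0.1
G1 X10.6 Y2.1
G1 X12.0 Y6.0
; layer 3
G0 Z5.1
G0 X12.0 Y6.0
G1 X10.6 Y9.9
G1 X7.0 Y11.9
G1 X3.0 Y11.2
G1 X0.4 Y8.1
G1 X0.4 Y3.9
G1 X3.0 Y0.8
G1 X7.0 Y0.1
G1 X10.6 Y2.1
G1 X12.0 Y6.0
; layer 4
G0 Z6.9
G0 X12.0 Y6.0
G1 X10.6 Y9.9
G1 X7.0 Y11.9
G1 X3.0 Y11.2
G1 X0.4 Y8.1
G1 X0.4 Y3.9
G1 X3.0 Y0.8
G1 X7.0 Y0.1
G1 X10.6 Y2.1
G1 X12.0 Y6.0
; layer 5
G0 Z8.6
G0 X12.0 Y6.0
G1 X10.6 Y9.9
G1 X7.0 Y11.9
G1 X3.0 Y11.2
G1 X0.4 Y8.1
G1 X0.4 Y3.9
G1 X3.0 Y0.8
G1 X7.0 Y0.1
G1 X10.6 Y2.1
G1 X12.0 Y6.0
; layer 6
G0 Z10.3
G0 X12.0 Y6.0
G1 X10.6 Y9.9
G1 X7.0 Y11.9
G1 X3.0 Y11.2
G1 X0.4 Y8.1
G1 X0.4 Y3.9
G1 X3.0 Y0.8
G1 X7.0 Y0.1
G1 X10.6 Y2.1
G1 X12.0 Y6.0
; layer 7
G0 Z12.0
G0 X12.0 Y6.0
G1 X10.6 Y9.9
G1 X7.0 Y11.9
G1 X3.0 Y11.2
G1 X0.4 Y8.1
G1 X0.4 Y3.9
G1 X3.0 Y0.8
G1 X7.0 Y0.1
G1 X10.6 Y2.1
G1 X12.0 Y6.0
M2 ; end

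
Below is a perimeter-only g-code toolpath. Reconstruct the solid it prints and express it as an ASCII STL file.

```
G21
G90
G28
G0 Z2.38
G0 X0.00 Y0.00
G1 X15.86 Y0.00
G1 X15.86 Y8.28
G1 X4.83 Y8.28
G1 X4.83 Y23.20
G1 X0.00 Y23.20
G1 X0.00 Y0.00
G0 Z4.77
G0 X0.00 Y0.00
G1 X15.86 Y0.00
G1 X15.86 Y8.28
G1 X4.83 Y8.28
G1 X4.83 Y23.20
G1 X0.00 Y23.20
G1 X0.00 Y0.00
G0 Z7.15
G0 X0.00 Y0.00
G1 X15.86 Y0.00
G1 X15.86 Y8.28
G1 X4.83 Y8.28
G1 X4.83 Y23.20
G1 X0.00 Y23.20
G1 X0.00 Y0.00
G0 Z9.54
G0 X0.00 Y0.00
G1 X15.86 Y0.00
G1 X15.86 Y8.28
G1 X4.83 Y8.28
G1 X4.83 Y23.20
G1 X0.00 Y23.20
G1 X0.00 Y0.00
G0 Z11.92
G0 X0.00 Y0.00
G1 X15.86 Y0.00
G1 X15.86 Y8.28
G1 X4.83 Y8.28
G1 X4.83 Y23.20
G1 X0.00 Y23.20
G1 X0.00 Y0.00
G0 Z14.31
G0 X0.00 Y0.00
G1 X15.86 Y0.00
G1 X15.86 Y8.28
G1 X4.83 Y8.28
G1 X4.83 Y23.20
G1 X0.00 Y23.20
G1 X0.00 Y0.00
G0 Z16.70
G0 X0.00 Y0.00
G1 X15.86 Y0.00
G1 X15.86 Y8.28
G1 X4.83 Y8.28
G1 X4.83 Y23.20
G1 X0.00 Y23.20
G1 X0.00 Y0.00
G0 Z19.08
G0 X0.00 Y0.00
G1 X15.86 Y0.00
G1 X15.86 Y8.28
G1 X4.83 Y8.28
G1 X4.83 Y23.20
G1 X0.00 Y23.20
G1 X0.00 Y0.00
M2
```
solid part
  facet normal 0.0000 0.0000 -1.0000
    outer loop
      vertex 15.86 8.28 0.00
      vertex 15.86 0.00 0.00
      vertex 0.00 0.00 0.00
    endloop
  endfacet
  facet normal 0.0000 0.0000 -1.0000
    outer loop
      vertex 4.83 8.28 0.00
      vertex 15.86 8.28 0.00
      vertex 0.00 0.00 0.00
    endloop
  endfacet
  facet normal 0.0000 0.0000 -1.0000
    outer loop
      vertex 4.83 23.20 0.00
      vertex 4.83 8.28 0.00
      vertex 0.00 0.00 0.00
    endloop
  endfacet
  facet normal 0.0000 0.0000 -1.0000
    outer loop
      vertex 0.00 23.20 0.00
      vertex 4.83 23.20 0.00
      vertex 0.00 0.00 0.00
    endloop
  endfacet
  facet normal 0.0000 0.0000 1.0000
    outer loop
      vertex 0.00 0.00 19.08
      vertex 15.86 0.00 19.08
      vertex 15.86 8.28 19.08
    endloop
  endfacet
  facet normal 0.0000 0.0000 1.0000
    outer loop
      vertex 0.00 0.00 19.08
      vertex 15.86 8.28 19.08
      vertex 4.83 8.28 19.08
    endloop
  endfacet
  facet normal 0.0000 0.0000 1.0000
    outer loop
      vertex 0.00 0.00 19.08
      vertex 4.83 8.28 19.08
      vertex 4.83 23.20 19.08
    endloop
  endfacet
  facet normal 0.0000 0.0000 1.0000
    outer loop
      vertex 0.00 0.00 19.08
      vertex 4.83 23.20 19.08
      vertex 0.00 23.20 19.08
    endloop
  endfacet
  facet normal 0.0000 -1.0000 0.0000
    outer loop
      vertex 0.00 0.00 0.00
      vertex 15.86 0.00 0.00
      vertex 15.86 0.00 19.08
    endloop
  endfacet
  facet normal 0.0000 -1.0000 0.0000
    outer loop
      vertex 0.00 0.00 0.00
      vertex 15.86 0.00 19.08
      vertex 0.00 0.00 19.08
    endloop
  endfacet
  facet normal 1.0000 0.0000 0.0000
    outer loop
      vertex 15.86 0.00 0.00
      vertex 15.86 8.28 0.00
      vertex 15.86 8.28 19.08
    endloop
  endfacet
  facet normal 1.0000 0.0000 0.0000
    outer loop
      vertex 15.86 0.00 0.00
      vertex 15.86 8.28 19.08
      vertex 15.86 0.00 19.08
    endloop
  endfacet
  facet normal 0.0000 1.0000 0.0000
    outer loop
      vertex 15.86 8.28 0.00
      vertex 4.83 8.28 0.00
      vertex 4.83 8.28 19.08
    endloop
  endfacet
  facet normal 0.0000 1.0000 0.0000
    outer loop
      vertex 15.86 8.28 0.00
      vertex 4.83 8.28 19.08
      vertex 15.86 8.28 19.08
    endloop
  endfacet
  facet normal 1.0000 0.0000 0.0000
    outer loop
      vertex 4.83 8.28 0.00
      vertex 4.83 23.20 0.00
      vertex 4.83 23.20 19.08
    endloop
  endfacet
  facet normal 1.0000 0.0000 0.0000
    outer loop
      vertex 4.83 8.28 0.00
      vertex 4.83 23.20 19.08
      vertex 4.83 8.28 19.08
    endloop
  endfacet
  facet normal 0.0000 1.0000 0.0000
    outer loop
      vertex 4.83 23.20 0.00
      vertex 0.00 23.20 0.00
      vertex 0.00 23.20 19.08
    endloop
  endfacet
  facet normal 0.0000 1.0000 0.0000
    outer loop
      vertex 4.83 23.20 0.00
      vertex 0.00 23.20 19.08
      vertex 4.83 23.20 19.08
    endloop
  endfacet
  facet normal -1.0000 0.0000 0.0000
    outer loop
      vertex 0.00 23.20 0.00
      vertex 0.00 0.00 0.00
      vertex 0.00 0.00 19.08
    endloop
  endfacet
  facet normal -1.0000 0.0000 0.0000
    outer loop
      vertex 0.00 23.20 0.00
      vertex 0.00 0.00 19.08
      vertex 0.00 23.20 19.08
    endloop
  endfacet
endsolid part

The G0 Z moves step by Δz≈2.38 mm. Every layer's G1 loop is the same polygon, so the solid is a straight extrusion of it from z=0 to z≈19.1. Closing with flat bottom and top caps and triangulating gives 20 facets — an L-shaped prism: outer 15.9 × 23.2 mm, arm thicknesses ≈ 8.28 mm (horizontal) and 4.83 mm (vertical), extruded 19.1 mm in z.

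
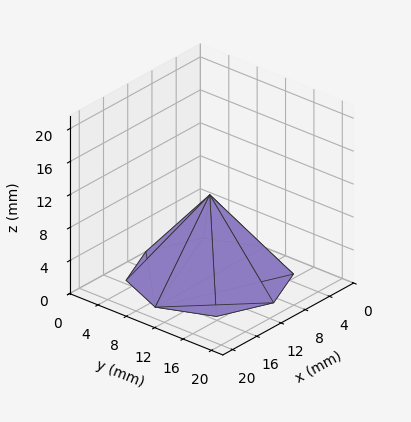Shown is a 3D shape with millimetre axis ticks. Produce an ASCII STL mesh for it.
Reading the render: the shape is a regular 8-sided pyramid, base circumscribed radius ≈ 9 mm, apex at z ≈ 10 mm (dimensions read to the nearest mm from the axis ticks). For the STL, each face is triangulated and given an outward normal.

solid part
  facet normal 0.0000 0.0000 -1.0000
    outer loop
      vertex 9.00 18.00 0.00
      vertex 15.36 15.36 0.00
      vertex 18.00 9.00 0.00
    endloop
  endfacet
  facet normal 0.0000 0.0000 -1.0000
    outer loop
      vertex 2.64 15.36 0.00
      vertex 9.00 18.00 0.00
      vertex 18.00 9.00 0.00
    endloop
  endfacet
  facet normal 0.0000 0.0000 -1.0000
    outer loop
      vertex 0.00 9.00 0.00
      vertex 2.64 15.36 0.00
      vertex 18.00 9.00 0.00
    endloop
  endfacet
  facet normal 0.0000 0.0000 -1.0000
    outer loop
      vertex 2.64 2.64 0.00
      vertex 0.00 9.00 0.00
      vertex 18.00 9.00 0.00
    endloop
  endfacet
  facet normal 0.0000 0.0000 -1.0000
    outer loop
      vertex 9.00 0.00 0.00
      vertex 2.64 2.64 0.00
      vertex 18.00 9.00 0.00
    endloop
  endfacet
  facet normal 0.0000 0.0000 -1.0000
    outer loop
      vertex 15.36 2.64 0.00
      vertex 9.00 0.00 0.00
      vertex 18.00 9.00 0.00
    endloop
  endfacet
  facet normal 0.7103 0.2948 0.6392
    outer loop
      vertex 18.00 9.00 0.00
      vertex 15.36 15.36 0.00
      vertex 9.00 9.00 10.00
    endloop
  endfacet
  facet normal 0.2948 0.7103 0.6392
    outer loop
      vertex 15.36 15.36 0.00
      vertex 9.00 18.00 0.00
      vertex 9.00 9.00 10.00
    endloop
  endfacet
  facet normal -0.2948 0.7103 0.6392
    outer loop
      vertex 9.00 18.00 0.00
      vertex 2.64 15.36 0.00
      vertex 9.00 9.00 10.00
    endloop
  endfacet
  facet normal -0.7103 0.2948 0.6392
    outer loop
      vertex 2.64 15.36 0.00
      vertex 0.00 9.00 0.00
      vertex 9.00 9.00 10.00
    endloop
  endfacet
  facet normal -0.7103 -0.2948 0.6392
    outer loop
      vertex 0.00 9.00 0.00
      vertex 2.64 2.64 0.00
      vertex 9.00 9.00 10.00
    endloop
  endfacet
  facet normal -0.2948 -0.7103 0.6392
    outer loop
      vertex 2.64 2.64 0.00
      vertex 9.00 0.00 0.00
      vertex 9.00 9.00 10.00
    endloop
  endfacet
  facet normal 0.2948 -0.7103 0.6392
    outer loop
      vertex 9.00 0.00 0.00
      vertex 15.36 2.64 0.00
      vertex 9.00 9.00 10.00
    endloop
  endfacet
  facet normal 0.7103 -0.2948 0.6392
    outer loop
      vertex 15.36 2.64 0.00
      vertex 18.00 9.00 0.00
      vertex 9.00 9.00 10.00
    endloop
  endfacet
endsolid part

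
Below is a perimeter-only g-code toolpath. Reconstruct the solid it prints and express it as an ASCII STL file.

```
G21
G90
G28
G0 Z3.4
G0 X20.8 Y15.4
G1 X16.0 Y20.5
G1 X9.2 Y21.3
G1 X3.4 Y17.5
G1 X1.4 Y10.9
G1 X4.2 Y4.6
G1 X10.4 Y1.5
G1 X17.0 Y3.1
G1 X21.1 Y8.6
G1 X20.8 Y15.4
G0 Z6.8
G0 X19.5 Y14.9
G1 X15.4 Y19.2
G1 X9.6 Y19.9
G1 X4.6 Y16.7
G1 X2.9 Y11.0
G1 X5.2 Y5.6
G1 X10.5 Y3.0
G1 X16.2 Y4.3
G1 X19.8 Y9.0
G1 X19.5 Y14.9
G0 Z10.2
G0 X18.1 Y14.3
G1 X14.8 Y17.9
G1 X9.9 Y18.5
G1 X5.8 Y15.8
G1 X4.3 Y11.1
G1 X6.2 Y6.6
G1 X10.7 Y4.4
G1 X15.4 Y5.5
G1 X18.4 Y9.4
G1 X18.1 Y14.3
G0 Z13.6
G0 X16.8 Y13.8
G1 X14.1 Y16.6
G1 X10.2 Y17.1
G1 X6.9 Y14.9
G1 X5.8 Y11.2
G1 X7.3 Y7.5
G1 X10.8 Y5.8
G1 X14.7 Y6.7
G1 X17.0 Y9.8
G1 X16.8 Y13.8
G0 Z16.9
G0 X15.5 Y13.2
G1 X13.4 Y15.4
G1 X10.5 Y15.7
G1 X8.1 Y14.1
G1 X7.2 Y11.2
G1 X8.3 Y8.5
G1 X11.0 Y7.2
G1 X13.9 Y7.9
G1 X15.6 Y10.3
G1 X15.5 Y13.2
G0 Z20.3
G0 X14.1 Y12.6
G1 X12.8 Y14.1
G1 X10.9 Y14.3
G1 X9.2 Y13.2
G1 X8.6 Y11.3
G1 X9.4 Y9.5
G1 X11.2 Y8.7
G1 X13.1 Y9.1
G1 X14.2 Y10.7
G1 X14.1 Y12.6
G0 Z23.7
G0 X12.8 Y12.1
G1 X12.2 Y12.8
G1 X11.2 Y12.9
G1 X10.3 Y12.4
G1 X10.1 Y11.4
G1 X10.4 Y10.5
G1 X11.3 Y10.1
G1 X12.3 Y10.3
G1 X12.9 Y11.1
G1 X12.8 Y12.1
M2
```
solid part
  facet normal 0.0000 0.0000 -1.0000
    outer loop
      vertex 8.9 22.7 0.0
      vertex 16.7 21.8 0.0
      vertex 22.1 16.0 0.0
    endloop
  endfacet
  facet normal 0.0000 0.0000 -1.0000
    outer loop
      vertex 2.3 18.4 0.0
      vertex 8.9 22.7 0.0
      vertex 22.1 16.0 0.0
    endloop
  endfacet
  facet normal 0.0000 0.0000 -1.0000
    outer loop
      vertex 0.0 10.8 0.0
      vertex 2.3 18.4 0.0
      vertex 22.1 16.0 0.0
    endloop
  endfacet
  facet normal 0.0000 0.0000 -1.0000
    outer loop
      vertex 3.1 3.6 0.0
      vertex 0.0 10.8 0.0
      vertex 22.1 16.0 0.0
    endloop
  endfacet
  facet normal 0.0000 0.0000 -1.0000
    outer loop
      vertex 10.2 0.1 0.0
      vertex 3.1 3.6 0.0
      vertex 22.1 16.0 0.0
    endloop
  endfacet
  facet normal 0.0000 0.0000 -1.0000
    outer loop
      vertex 17.8 1.9 0.0
      vertex 10.2 0.1 0.0
      vertex 22.1 16.0 0.0
    endloop
  endfacet
  facet normal 0.0000 0.0000 -1.0000
    outer loop
      vertex 22.5 8.2 0.0
      vertex 17.8 1.9 0.0
      vertex 22.1 16.0 0.0
    endloop
  endfacet
  facet normal 0.6797 0.6328 0.3709
    outer loop
      vertex 22.1 16.0 0.0
      vertex 16.7 21.8 0.0
      vertex 11.5 11.5 27.1
    endloop
  endfacet
  facet normal 0.1064 0.9225 0.3710
    outer loop
      vertex 16.7 21.8 0.0
      vertex 8.9 22.7 0.0
      vertex 11.5 11.5 27.1
    endloop
  endfacet
  facet normal -0.5071 0.7783 0.3703
    outer loop
      vertex 8.9 22.7 0.0
      vertex 2.3 18.4 0.0
      vertex 11.5 11.5 27.1
    endloop
  endfacet
  facet normal -0.8891 0.2691 0.3703
    outer loop
      vertex 2.3 18.4 0.0
      vertex 0.0 10.8 0.0
      vertex 11.5 11.5 27.1
    endloop
  endfacet
  facet normal -0.8528 -0.3672 0.3714
    outer loop
      vertex 0.0 10.8 0.0
      vertex 3.1 3.6 0.0
      vertex 11.5 11.5 27.1
    endloop
  endfacet
  facet normal -0.4107 -0.8332 0.3702
    outer loop
      vertex 3.1 3.6 0.0
      vertex 10.2 0.1 0.0
      vertex 11.5 11.5 27.1
    endloop
  endfacet
  facet normal 0.2141 -0.9040 0.3700
    outer loop
      vertex 10.2 0.1 0.0
      vertex 17.8 1.9 0.0
      vertex 11.5 11.5 27.1
    endloop
  endfacet
  facet normal 0.7447 -0.5555 0.3699
    outer loop
      vertex 17.8 1.9 0.0
      vertex 22.5 8.2 0.0
      vertex 11.5 11.5 27.1
    endloop
  endfacet
  facet normal 0.9275 0.0476 0.3707
    outer loop
      vertex 22.5 8.2 0.0
      vertex 22.1 16.0 0.0
      vertex 11.5 11.5 27.1
    endloop
  endfacet
endsolid part

The G0 Z moves step by Δz≈3.4 mm. The G1 loops shrink linearly with z, so the solid tapers from its base footprint up to z≈27.1. Closing with a flat bottom cap and the tapered top and triangulating gives 16 facets — a regular 9-sided pyramid, base circumscribed radius ≈ 11.5 mm, apex at z ≈ 27.1 mm.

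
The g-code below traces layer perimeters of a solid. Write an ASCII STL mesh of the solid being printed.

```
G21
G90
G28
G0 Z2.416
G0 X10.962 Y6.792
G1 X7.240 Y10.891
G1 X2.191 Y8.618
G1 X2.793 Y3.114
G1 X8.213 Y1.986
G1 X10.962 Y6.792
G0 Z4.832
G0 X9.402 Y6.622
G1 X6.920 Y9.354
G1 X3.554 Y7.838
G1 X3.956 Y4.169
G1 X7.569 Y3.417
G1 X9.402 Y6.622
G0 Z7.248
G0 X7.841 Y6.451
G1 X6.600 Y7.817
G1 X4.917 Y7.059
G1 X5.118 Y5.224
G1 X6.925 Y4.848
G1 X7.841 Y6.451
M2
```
solid part
  facet normal 0.0000 0.0000 -1.0000
    outer loop
      vertex 0.828 9.397 0.000
      vertex 7.560 12.428 0.000
      vertex 12.523 6.963 0.000
    endloop
  endfacet
  facet normal 0.0000 0.0000 -1.0000
    outer loop
      vertex 1.631 2.058 0.000
      vertex 0.828 9.397 0.000
      vertex 12.523 6.963 0.000
    endloop
  endfacet
  facet normal 0.0000 0.0000 -1.0000
    outer loop
      vertex 8.858 0.554 0.000
      vertex 1.631 2.058 0.000
      vertex 12.523 6.963 0.000
    endloop
  endfacet
  facet normal 0.6552 0.5951 0.4654
    outer loop
      vertex 12.523 6.963 0.000
      vertex 7.560 12.428 0.000
      vertex 6.280 6.280 9.664
    endloop
  endfacet
  facet normal -0.3634 0.8071 0.4653
    outer loop
      vertex 7.560 12.428 0.000
      vertex 0.828 9.397 0.000
      vertex 6.280 6.280 9.664
    endloop
  endfacet
  facet normal -0.8799 -0.0963 0.4653
    outer loop
      vertex 0.828 9.397 0.000
      vertex 1.631 2.058 0.000
      vertex 6.280 6.280 9.664
    endloop
  endfacet
  facet normal -0.1803 -0.8666 0.4653
    outer loop
      vertex 1.631 2.058 0.000
      vertex 8.858 0.554 0.000
      vertex 6.280 6.280 9.664
    endloop
  endfacet
  facet normal 0.7684 -0.4394 0.4653
    outer loop
      vertex 8.858 0.554 0.000
      vertex 12.523 6.963 0.000
      vertex 6.280 6.280 9.664
    endloop
  endfacet
endsolid part

The G0 Z moves step by Δz≈2.416 mm. The G1 loops shrink linearly with z, so the solid tapers from its base footprint up to z≈9.66. Closing with a flat bottom cap and the tapered top and triangulating gives 8 facets — a regular 5-sided pyramid, base circumscribed radius ≈ 6.28 mm, apex at z ≈ 9.66 mm.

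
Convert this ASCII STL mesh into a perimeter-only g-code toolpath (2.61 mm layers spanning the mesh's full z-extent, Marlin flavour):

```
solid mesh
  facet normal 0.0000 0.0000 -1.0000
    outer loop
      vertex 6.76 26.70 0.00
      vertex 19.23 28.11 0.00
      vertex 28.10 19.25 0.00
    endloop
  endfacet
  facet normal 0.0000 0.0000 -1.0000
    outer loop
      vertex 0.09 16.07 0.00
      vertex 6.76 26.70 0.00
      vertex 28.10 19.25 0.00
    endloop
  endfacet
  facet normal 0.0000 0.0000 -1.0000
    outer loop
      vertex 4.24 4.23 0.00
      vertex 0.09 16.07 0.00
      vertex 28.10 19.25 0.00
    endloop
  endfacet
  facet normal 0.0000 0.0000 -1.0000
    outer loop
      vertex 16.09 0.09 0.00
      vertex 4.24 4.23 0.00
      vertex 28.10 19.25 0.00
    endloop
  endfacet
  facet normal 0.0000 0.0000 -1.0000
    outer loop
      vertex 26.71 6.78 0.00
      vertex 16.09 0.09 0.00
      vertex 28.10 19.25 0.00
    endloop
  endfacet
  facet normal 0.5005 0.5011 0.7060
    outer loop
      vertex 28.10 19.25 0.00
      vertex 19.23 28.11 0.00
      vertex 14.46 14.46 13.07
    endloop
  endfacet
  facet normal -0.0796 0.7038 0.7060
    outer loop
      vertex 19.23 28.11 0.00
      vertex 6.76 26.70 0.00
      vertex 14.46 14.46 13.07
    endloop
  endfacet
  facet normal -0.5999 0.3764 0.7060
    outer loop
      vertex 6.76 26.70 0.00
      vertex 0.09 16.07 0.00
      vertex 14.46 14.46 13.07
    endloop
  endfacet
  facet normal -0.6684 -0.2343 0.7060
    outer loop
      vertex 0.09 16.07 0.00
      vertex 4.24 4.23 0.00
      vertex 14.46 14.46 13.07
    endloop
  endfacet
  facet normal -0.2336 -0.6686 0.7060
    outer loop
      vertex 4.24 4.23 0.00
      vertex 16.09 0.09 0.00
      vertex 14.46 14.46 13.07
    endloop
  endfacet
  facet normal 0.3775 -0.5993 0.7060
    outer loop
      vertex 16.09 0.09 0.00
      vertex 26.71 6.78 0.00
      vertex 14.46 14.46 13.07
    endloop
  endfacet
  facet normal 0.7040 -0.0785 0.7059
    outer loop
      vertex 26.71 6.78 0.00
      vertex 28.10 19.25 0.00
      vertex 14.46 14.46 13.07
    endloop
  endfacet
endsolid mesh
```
; perimeter-only toolpath
G21 ; units = mm
G90 ; absolute positioning
G28 ; home
; layer 1
G0 Z2.61
G0 X25.37 Y18.29
G1 X18.28 Y25.38
G1 X8.30 Y24.25
G1 X2.96 Y15.75
G1 X6.28 Y6.28
G1 X15.76 Y2.96
G1 X24.26 Y8.32
G1 X25.37 Y18.29
; layer 2
G0 Z5.23
G0 X22.64 Y17.33
G1 X17.32 Y22.65
G1 X9.84 Y21.80
G1 X5.84 Y15.43
G1 X8.33 Y8.32
G1 X15.44 Y5.84
G1 X21.81 Y9.85
G1 X22.64 Y17.33
; layer 3
G0 Z7.84
G0 X19.92 Y16.38
G1 X16.37 Y19.92
G1 X11.38 Y19.36
G1 X8.71 Y15.10
G1 X10.37 Y10.37
G1 X15.11 Y8.71
G1 X19.36 Y11.39
G1 X19.92 Y16.38
; layer 4
G0 Z10.46
G0 X17.19 Y15.42
G1 X15.41 Y17.19
G1 X12.92 Y16.91
G1 X11.59 Y14.78
G1 X12.42 Y12.41
G1 X14.79 Y11.59
G1 X16.91 Y12.92
G1 X17.19 Y15.42
M2 ; end

The solid is a regular 7-sided pyramid, base circumscribed radius ≈ 14.5 mm, apex at z ≈ 13.1 mm. Slicing at Δz = 2.61 mm — 5 equal slices spanning the solid's height, so layer i sits at z = i·h/5 — gives 4 non-empty perimeters. Each is a 7-segment closed polygon; G0 lifts to the layer z and rapids to the start vertex, then G1 traces the edges. The cross-section shrinks linearly with z (the slice at the apex is degenerate and omitted).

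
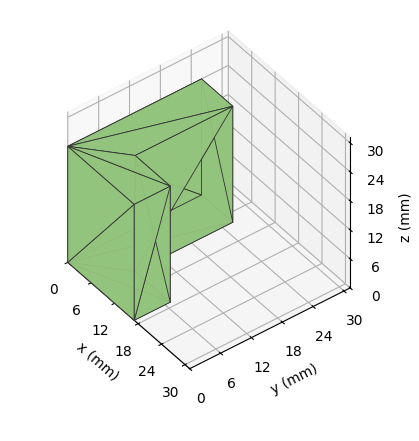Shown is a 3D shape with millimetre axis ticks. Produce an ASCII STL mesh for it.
Reading the render: the shape is an L-shaped prism: outer 17 × 26 mm, arm thicknesses ≈ 7 mm (horizontal) and 8 mm (vertical), extruded 24 mm in z (dimensions read to the nearest mm from the axis ticks). For the STL, each face is triangulated and given an outward normal.

solid part
  facet normal 0.0000 0.0000 -1.0000
    outer loop
      vertex 17.00 7.00 0.00
      vertex 17.00 0.00 0.00
      vertex 0.00 0.00 0.00
    endloop
  endfacet
  facet normal 0.0000 0.0000 -1.0000
    outer loop
      vertex 8.00 7.00 0.00
      vertex 17.00 7.00 0.00
      vertex 0.00 0.00 0.00
    endloop
  endfacet
  facet normal 0.0000 0.0000 -1.0000
    outer loop
      vertex 8.00 26.00 0.00
      vertex 8.00 7.00 0.00
      vertex 0.00 0.00 0.00
    endloop
  endfacet
  facet normal 0.0000 0.0000 -1.0000
    outer loop
      vertex 0.00 26.00 0.00
      vertex 8.00 26.00 0.00
      vertex 0.00 0.00 0.00
    endloop
  endfacet
  facet normal 0.0000 0.0000 1.0000
    outer loop
      vertex 0.00 0.00 24.00
      vertex 17.00 0.00 24.00
      vertex 17.00 7.00 24.00
    endloop
  endfacet
  facet normal 0.0000 0.0000 1.0000
    outer loop
      vertex 0.00 0.00 24.00
      vertex 17.00 7.00 24.00
      vertex 8.00 7.00 24.00
    endloop
  endfacet
  facet normal 0.0000 0.0000 1.0000
    outer loop
      vertex 0.00 0.00 24.00
      vertex 8.00 7.00 24.00
      vertex 8.00 26.00 24.00
    endloop
  endfacet
  facet normal 0.0000 0.0000 1.0000
    outer loop
      vertex 0.00 0.00 24.00
      vertex 8.00 26.00 24.00
      vertex 0.00 26.00 24.00
    endloop
  endfacet
  facet normal 0.0000 -1.0000 0.0000
    outer loop
      vertex 0.00 0.00 0.00
      vertex 17.00 0.00 0.00
      vertex 17.00 0.00 24.00
    endloop
  endfacet
  facet normal 0.0000 -1.0000 0.0000
    outer loop
      vertex 0.00 0.00 0.00
      vertex 17.00 0.00 24.00
      vertex 0.00 0.00 24.00
    endloop
  endfacet
  facet normal 1.0000 0.0000 0.0000
    outer loop
      vertex 17.00 0.00 0.00
      vertex 17.00 7.00 0.00
      vertex 17.00 7.00 24.00
    endloop
  endfacet
  facet normal 1.0000 0.0000 0.0000
    outer loop
      vertex 17.00 0.00 0.00
      vertex 17.00 7.00 24.00
      vertex 17.00 0.00 24.00
    endloop
  endfacet
  facet normal 0.0000 1.0000 0.0000
    outer loop
      vertex 17.00 7.00 0.00
      vertex 8.00 7.00 0.00
      vertex 8.00 7.00 24.00
    endloop
  endfacet
  facet normal 0.0000 1.0000 0.0000
    outer loop
      vertex 17.00 7.00 0.00
      vertex 8.00 7.00 24.00
      vertex 17.00 7.00 24.00
    endloop
  endfacet
  facet normal 1.0000 0.0000 0.0000
    outer loop
      vertex 8.00 7.00 0.00
      vertex 8.00 26.00 0.00
      vertex 8.00 26.00 24.00
    endloop
  endfacet
  facet normal 1.0000 0.0000 0.0000
    outer loop
      vertex 8.00 7.00 0.00
      vertex 8.00 26.00 24.00
      vertex 8.00 7.00 24.00
    endloop
  endfacet
  facet normal 0.0000 1.0000 0.0000
    outer loop
      vertex 8.00 26.00 0.00
      vertex 0.00 26.00 0.00
      vertex 0.00 26.00 24.00
    endloop
  endfacet
  facet normal 0.0000 1.0000 0.0000
    outer loop
      vertex 8.00 26.00 0.00
      vertex 0.00 26.00 24.00
      vertex 8.00 26.00 24.00
    endloop
  endfacet
  facet normal -1.0000 0.0000 0.0000
    outer loop
      vertex 0.00 26.00 0.00
      vertex 0.00 0.00 0.00
      vertex 0.00 0.00 24.00
    endloop
  endfacet
  facet normal -1.0000 0.0000 0.0000
    outer loop
      vertex 0.00 26.00 0.00
      vertex 0.00 0.00 24.00
      vertex 0.00 26.00 24.00
    endloop
  endfacet
endsolid part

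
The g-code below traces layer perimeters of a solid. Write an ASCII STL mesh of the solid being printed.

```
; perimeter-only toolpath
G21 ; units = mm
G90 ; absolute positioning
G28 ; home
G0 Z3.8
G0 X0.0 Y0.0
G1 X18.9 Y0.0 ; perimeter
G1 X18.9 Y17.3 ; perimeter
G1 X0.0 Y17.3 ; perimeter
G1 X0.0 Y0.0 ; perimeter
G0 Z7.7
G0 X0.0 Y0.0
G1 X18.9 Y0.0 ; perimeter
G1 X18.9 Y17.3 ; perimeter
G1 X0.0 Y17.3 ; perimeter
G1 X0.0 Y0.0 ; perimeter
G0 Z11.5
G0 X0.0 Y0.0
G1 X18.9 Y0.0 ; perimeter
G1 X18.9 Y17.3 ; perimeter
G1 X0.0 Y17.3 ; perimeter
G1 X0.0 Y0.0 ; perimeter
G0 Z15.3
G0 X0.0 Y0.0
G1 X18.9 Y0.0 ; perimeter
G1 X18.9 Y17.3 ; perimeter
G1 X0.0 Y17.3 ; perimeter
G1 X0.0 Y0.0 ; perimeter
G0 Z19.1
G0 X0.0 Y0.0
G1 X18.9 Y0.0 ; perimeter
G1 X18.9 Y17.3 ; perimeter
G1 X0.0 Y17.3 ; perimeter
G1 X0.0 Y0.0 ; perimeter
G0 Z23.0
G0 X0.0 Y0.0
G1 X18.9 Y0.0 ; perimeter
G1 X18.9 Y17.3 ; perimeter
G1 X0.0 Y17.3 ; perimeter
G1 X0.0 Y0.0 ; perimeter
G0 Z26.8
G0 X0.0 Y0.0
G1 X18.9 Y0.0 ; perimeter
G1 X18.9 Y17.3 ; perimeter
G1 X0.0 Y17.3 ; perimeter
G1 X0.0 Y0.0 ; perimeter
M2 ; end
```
solid part
  facet normal 0.0000 0.0000 -1.0000
    outer loop
      vertex 18.9 17.3 0.0
      vertex 18.9 0.0 0.0
      vertex 0.0 0.0 0.0
    endloop
  endfacet
  facet normal 0.0000 0.0000 -1.0000
    outer loop
      vertex 0.0 17.3 0.0
      vertex 18.9 17.3 0.0
      vertex 0.0 0.0 0.0
    endloop
  endfacet
  facet normal 0.0000 0.0000 1.0000
    outer loop
      vertex 0.0 0.0 26.8
      vertex 18.9 0.0 26.8
      vertex 18.9 17.3 26.8
    endloop
  endfacet
  facet normal 0.0000 0.0000 1.0000
    outer loop
      vertex 0.0 0.0 26.8
      vertex 18.9 17.3 26.8
      vertex 0.0 17.3 26.8
    endloop
  endfacet
  facet normal 0.0000 -1.0000 0.0000
    outer loop
      vertex 0.0 0.0 0.0
      vertex 18.9 0.0 0.0
      vertex 18.9 0.0 26.8
    endloop
  endfacet
  facet normal 0.0000 -1.0000 0.0000
    outer loop
      vertex 0.0 0.0 0.0
      vertex 18.9 0.0 26.8
      vertex 0.0 0.0 26.8
    endloop
  endfacet
  facet normal 0.0000 1.0000 0.0000
    outer loop
      vertex 18.9 17.3 26.8
      vertex 18.9 17.3 0.0
      vertex 0.0 17.3 0.0
    endloop
  endfacet
  facet normal 0.0000 1.0000 0.0000
    outer loop
      vertex 0.0 17.3 26.8
      vertex 18.9 17.3 26.8
      vertex 0.0 17.3 0.0
    endloop
  endfacet
  facet normal -1.0000 0.0000 0.0000
    outer loop
      vertex 0.0 17.3 26.8
      vertex 0.0 17.3 0.0
      vertex 0.0 0.0 0.0
    endloop
  endfacet
  facet normal -1.0000 0.0000 0.0000
    outer loop
      vertex 0.0 0.0 26.8
      vertex 0.0 17.3 26.8
      vertex 0.0 0.0 0.0
    endloop
  endfacet
  facet normal 1.0000 0.0000 0.0000
    outer loop
      vertex 18.9 0.0 0.0
      vertex 18.9 17.3 0.0
      vertex 18.9 17.3 26.8
    endloop
  endfacet
  facet normal 1.0000 0.0000 0.0000
    outer loop
      vertex 18.9 0.0 0.0
      vertex 18.9 17.3 26.8
      vertex 18.9 0.0 26.8
    endloop
  endfacet
endsolid part

The G0 Z moves step by Δz≈3.8 mm. Every layer's G1 loop is the same polygon, so the solid is a straight extrusion of it from z=0 to z≈26.8. Closing with flat bottom and top caps and triangulating gives 12 facets — a rectangular box, roughly 18.9 × 17.3 mm footprint and 26.8 mm tall.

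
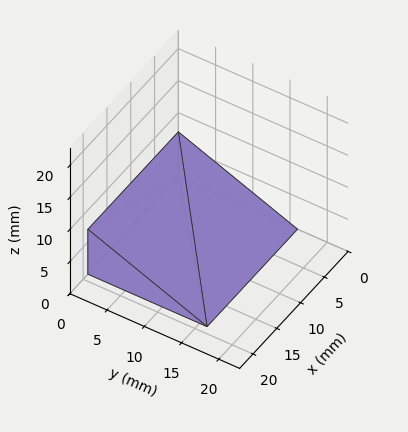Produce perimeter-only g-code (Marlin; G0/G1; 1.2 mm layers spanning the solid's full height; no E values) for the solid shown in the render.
Reading the render: the shape is a wedge (ramp): 19 × 16 mm base, rising to 7 mm along the y=0 edge and sloping linearly to z=0 at y=16 (dimensions read to the nearest mm from the axis ticks). For the g-code, the solid's height is divided into equal slices at the stated Δz and each level perimeter traced with G1 moves after a G0 lift.

; perimeter-only toolpath
G21 ; units = mm
G90 ; absolute positioning
G28 ; home
; layer 1
G0 Z1.2
G0 X0.0 Y0.0
G1 X19.0 Y0.0
G1 X19.0 Y13.3
G1 X0.0 Y13.3
G1 X0.0 Y0.0
; layer 2
G0 Z2.3
G0 X0.0 Y0.0
G1 X19.0 Y0.0
G1 X19.0 Y10.7
G1 X0.0 Y10.7
G1 X0.0 Y0.0
; layer 3
G0 Z3.5
G0 X0.0 Y0.0
G1 X19.0 Y0.0
G1 X19.0 Y8.0
G1 X0.0 Y8.0
G1 X0.0 Y0.0
; layer 4
G0 Z4.7
G0 X0.0 Y0.0
G1 X19.0 Y0.0
G1 X19.0 Y5.3
G1 X0.0 Y5.3
G1 X0.0 Y0.0
; layer 5
G0 Z5.8
G0 X0.0 Y0.0
G1 X19.0 Y0.0
G1 X19.0 Y2.7
G1 X0.0 Y2.7
G1 X0.0 Y0.0
M2 ; end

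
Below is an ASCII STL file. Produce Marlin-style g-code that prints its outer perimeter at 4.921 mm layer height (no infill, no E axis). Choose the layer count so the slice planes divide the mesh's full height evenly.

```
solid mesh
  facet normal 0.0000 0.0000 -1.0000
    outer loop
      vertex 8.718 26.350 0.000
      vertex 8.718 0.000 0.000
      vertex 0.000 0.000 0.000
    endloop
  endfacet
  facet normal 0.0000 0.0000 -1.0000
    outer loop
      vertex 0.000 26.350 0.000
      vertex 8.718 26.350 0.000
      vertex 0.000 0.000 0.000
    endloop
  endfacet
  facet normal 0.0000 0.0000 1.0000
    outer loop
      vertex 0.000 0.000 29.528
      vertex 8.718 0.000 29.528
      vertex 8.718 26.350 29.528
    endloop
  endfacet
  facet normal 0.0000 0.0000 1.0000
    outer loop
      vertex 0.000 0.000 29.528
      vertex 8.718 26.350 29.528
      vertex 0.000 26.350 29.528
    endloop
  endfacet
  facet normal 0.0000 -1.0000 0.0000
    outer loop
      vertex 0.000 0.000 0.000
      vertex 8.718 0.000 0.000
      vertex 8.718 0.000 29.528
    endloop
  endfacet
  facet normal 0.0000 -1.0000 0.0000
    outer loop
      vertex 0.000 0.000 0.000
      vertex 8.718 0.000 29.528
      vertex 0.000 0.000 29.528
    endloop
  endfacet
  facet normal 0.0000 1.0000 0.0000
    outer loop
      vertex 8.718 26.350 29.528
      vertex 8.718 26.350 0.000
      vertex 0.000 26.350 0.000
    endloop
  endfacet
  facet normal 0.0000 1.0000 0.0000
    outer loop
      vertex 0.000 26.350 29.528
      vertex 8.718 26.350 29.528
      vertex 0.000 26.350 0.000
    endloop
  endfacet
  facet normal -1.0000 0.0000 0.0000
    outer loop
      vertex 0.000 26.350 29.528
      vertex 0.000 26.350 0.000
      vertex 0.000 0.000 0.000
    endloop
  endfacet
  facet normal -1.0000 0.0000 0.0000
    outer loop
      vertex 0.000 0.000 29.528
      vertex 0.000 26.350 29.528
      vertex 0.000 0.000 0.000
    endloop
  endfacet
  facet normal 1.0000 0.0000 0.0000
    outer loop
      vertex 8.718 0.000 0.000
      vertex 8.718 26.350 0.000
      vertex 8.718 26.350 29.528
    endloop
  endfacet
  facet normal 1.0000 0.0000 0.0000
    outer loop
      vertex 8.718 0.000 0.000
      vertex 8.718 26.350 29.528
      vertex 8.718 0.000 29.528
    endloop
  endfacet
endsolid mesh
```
; perimeter-only toolpath
G21 ; units = mm
G90 ; absolute positioning
G28 ; home
; layer 1
G0 Z4.921
G0 X0.000 Y0.000
G1 X8.718 Y0.000
G1 X8.718 Y26.350
G1 X0.000 Y26.350
G1 X0.000 Y0.000
; layer 2
G0 Z9.843
G0 X0.000 Y0.000
G1 X8.718 Y0.000
G1 X8.718 Y26.350
G1 X0.000 Y26.350
G1 X0.000 Y0.000
; layer 3
G0 Z14.764
G0 X0.000 Y0.000
G1 X8.718 Y0.000
G1 X8.718 Y26.350
G1 X0.000 Y26.350
G1 X0.000 Y0.000
; layer 4
G0 Z19.685
G0 X0.000 Y0.000
G1 X8.718 Y0.000
G1 X8.718 Y26.350
G1 X0.000 Y26.350
G1 X0.000 Y0.000
; layer 5
G0 Z24.607
G0 X0.000 Y0.000
G1 X8.718 Y0.000
G1 X8.718 Y26.350
G1 X0.000 Y26.350
G1 X0.000 Y0.000
; layer 6
G0 Z29.528
G0 X0.000 Y0.000
G1 X8.718 Y0.000
G1 X8.718 Y26.350
G1 X0.000 Y26.350
G1 X0.000 Y0.000
M2 ; end

The solid is a rectangular box, roughly 8.72 × 26.4 mm footprint and 29.5 mm tall. Slicing at Δz = 4.921 mm — 6 equal slices spanning the solid's height, so layer i sits at z = i·h/6 — gives 6 non-empty perimeters. Each is a 4-segment closed polygon; G0 lifts to the layer z and rapids to the start vertex, then G1 traces the edges.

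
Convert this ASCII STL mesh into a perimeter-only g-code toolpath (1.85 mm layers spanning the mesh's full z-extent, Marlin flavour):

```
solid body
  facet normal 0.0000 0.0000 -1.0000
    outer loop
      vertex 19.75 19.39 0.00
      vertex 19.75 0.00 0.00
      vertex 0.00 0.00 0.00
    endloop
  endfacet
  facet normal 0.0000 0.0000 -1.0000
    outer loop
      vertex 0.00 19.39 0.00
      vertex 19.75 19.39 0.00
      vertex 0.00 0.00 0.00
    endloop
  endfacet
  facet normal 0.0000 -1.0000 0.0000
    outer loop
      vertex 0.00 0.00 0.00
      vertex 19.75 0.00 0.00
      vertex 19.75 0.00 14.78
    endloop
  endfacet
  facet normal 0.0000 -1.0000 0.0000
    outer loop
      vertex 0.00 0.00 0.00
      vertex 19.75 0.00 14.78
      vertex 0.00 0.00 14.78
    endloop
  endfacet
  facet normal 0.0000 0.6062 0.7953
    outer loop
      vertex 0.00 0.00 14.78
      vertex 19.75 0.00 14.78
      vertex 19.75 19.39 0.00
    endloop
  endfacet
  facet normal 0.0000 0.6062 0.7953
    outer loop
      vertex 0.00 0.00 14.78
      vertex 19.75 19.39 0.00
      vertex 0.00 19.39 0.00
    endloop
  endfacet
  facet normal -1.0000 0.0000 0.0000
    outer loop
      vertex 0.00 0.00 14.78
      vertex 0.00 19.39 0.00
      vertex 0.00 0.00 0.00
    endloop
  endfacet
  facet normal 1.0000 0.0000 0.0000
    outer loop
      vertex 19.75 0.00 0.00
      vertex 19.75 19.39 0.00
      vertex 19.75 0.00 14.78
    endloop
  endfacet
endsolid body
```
; perimeter-only toolpath
G21 ; units = mm
G90 ; absolute positioning
G28 ; home
; layer 1
G0 Z1.85
G0 X0.00 Y0.00
G1 X19.75 Y0.00
G1 X19.75 Y16.97
G1 X0.00 Y16.97
G1 X0.00 Y0.00
; layer 2
G0 Z3.69
G0 X0.00 Y0.00
G1 X19.75 Y0.00
G1 X19.75 Y14.54
G1 X0.00 Y14.54
G1 X0.00 Y0.00
; layer 3
G0 Z5.54
G0 X0.00 Y0.00
G1 X19.75 Y0.00
G1 X19.75 Y12.12
G1 X0.00 Y12.12
G1 X0.00 Y0.00
; layer 4
G0 Z7.39
G0 X0.00 Y0.00
G1 X19.75 Y0.00
G1 X19.75 Y9.70
G1 X0.00 Y9.70
G1 X0.00 Y0.00
; layer 5
G0 Z9.24
G0 X0.00 Y0.00
G1 X19.75 Y0.00
G1 X19.75 Y7.27
G1 X0.00 Y7.27
G1 X0.00 Y0.00
; layer 6
G0 Z11.08
G0 X0.00 Y0.00
G1 X19.75 Y0.00
G1 X19.75 Y4.85
G1 X0.00 Y4.85
G1 X0.00 Y0.00
; layer 7
G0 Z12.93
G0 X0.00 Y0.00
G1 X19.75 Y0.00
G1 X19.75 Y2.42
G1 X0.00 Y2.42
G1 X0.00 Y0.00
M2 ; end

The solid is a wedge (ramp): 19.8 × 19.4 mm base, rising to 14.8 mm along the y=0 edge and sloping linearly to z=0 at y=19.4. Slicing at Δz = 1.85 mm — 8 equal slices spanning the solid's height, so layer i sits at z = i·h/8 — gives 7 non-empty perimeters. Each is a 4-segment closed polygon; G0 lifts to the layer z and rapids to the start vertex, then G1 traces the edges. The cross-section shrinks linearly with z (the slice at the apex is degenerate and omitted).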